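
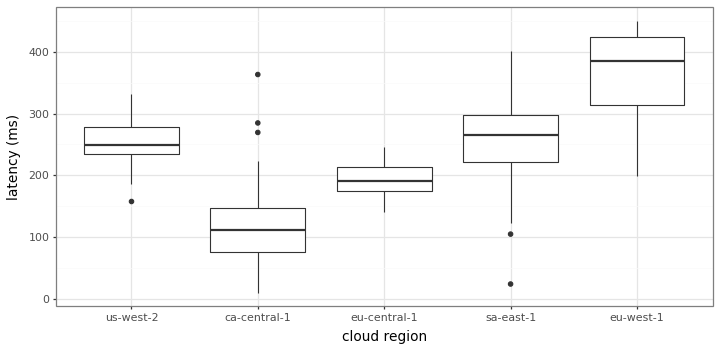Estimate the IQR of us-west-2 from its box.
≈ 50

Q3 ≈ 275, Q1 ≈ 225; IQR ≈ 50.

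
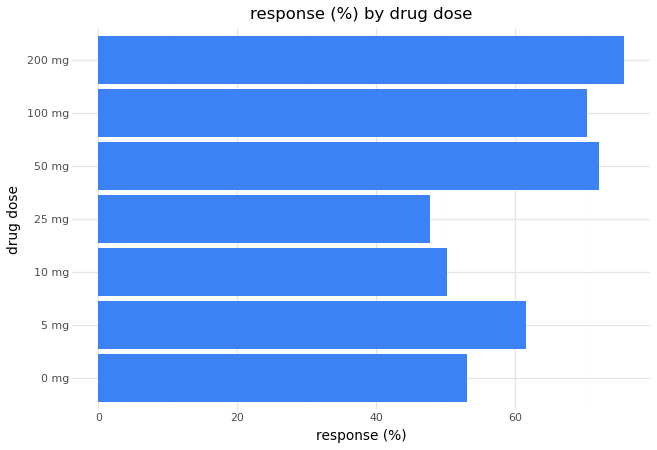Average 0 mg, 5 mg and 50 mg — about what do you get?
(50 + 60 + 70) / 3 ≈ 60.

≈ 60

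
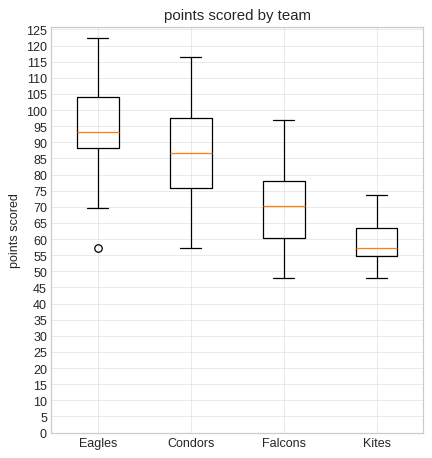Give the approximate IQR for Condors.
≈ 25

Q3 ≈ 100, Q1 ≈ 75; IQR ≈ 25.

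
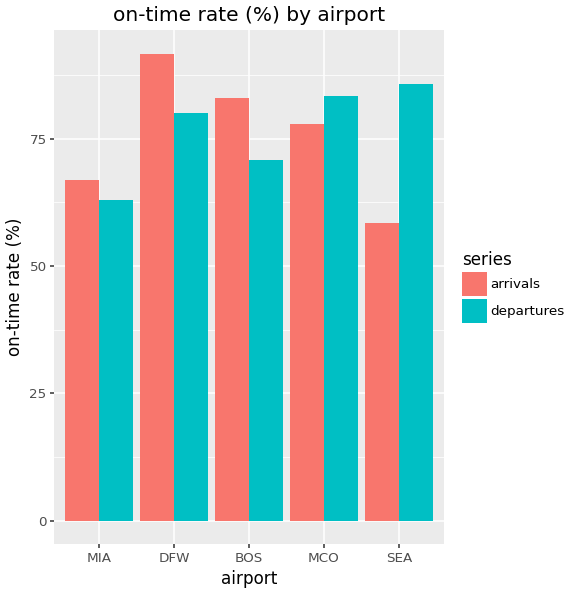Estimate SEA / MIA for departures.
≈ 1.5×

SEA ≈ 90, MIA ≈ 60; 90/60 ≈ 1.5.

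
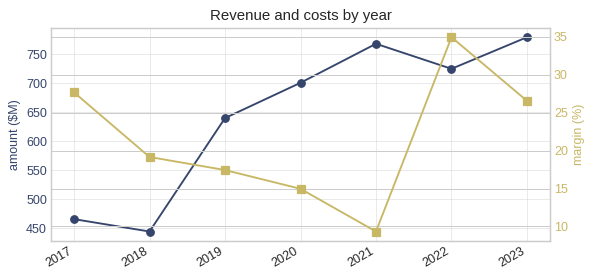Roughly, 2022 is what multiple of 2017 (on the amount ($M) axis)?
≈ 1.56×

2022 ≈ 700, 2017 ≈ 450; 700/450 ≈ 1.56.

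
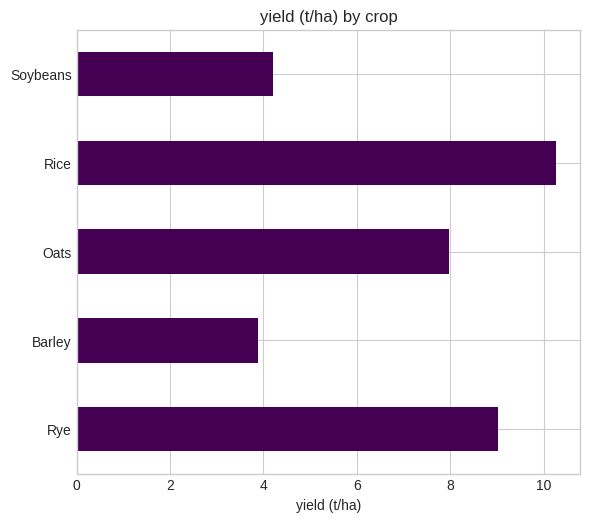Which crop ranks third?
Oats

Top 4: Rice ≈ 10, Rye ≈ 9, Oats ≈ 8, Soybeans ≈ 4.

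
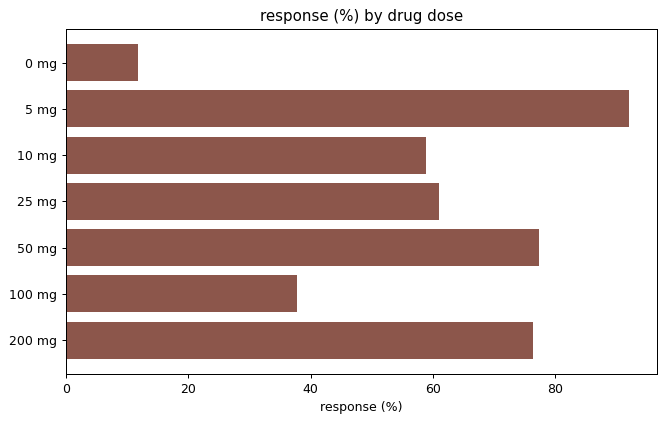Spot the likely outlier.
0 mg

0 mg ≈ 10; the rest sit between ≈ 40 and ≈ 90.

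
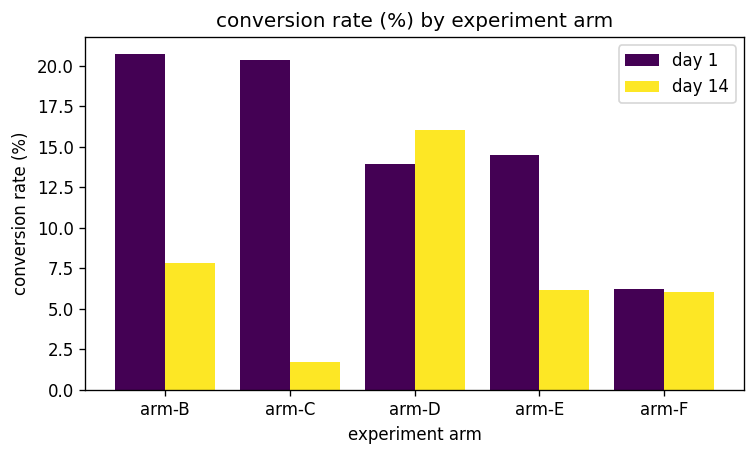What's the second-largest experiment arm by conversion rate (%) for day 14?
arm-B

Top 3 for day 14: arm-D ≈ 16, arm-B ≈ 8, arm-E ≈ 6.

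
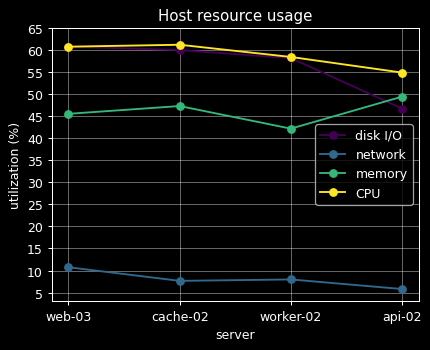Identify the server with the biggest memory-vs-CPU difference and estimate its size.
worker-02: memory ≈ 40, CPU ≈ 60 → gap ≈ 20. Next-largest (web-03) is only ≈ 15.

worker-02, ≈ 20 %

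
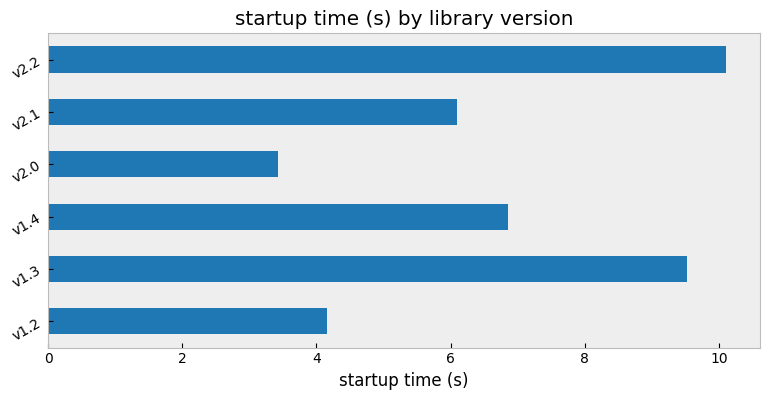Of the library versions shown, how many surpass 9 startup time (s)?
Above 9: v1.3, v2.2.

2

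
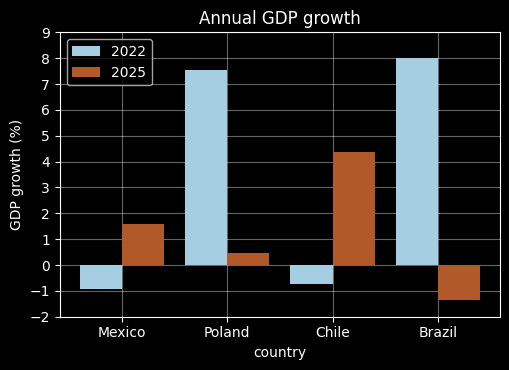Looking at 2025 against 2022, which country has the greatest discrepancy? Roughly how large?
Brazil: 2025 ≈ -1, 2022 ≈ 8 → gap ≈ 9. Next-largest (Poland) is only ≈ 8.

Brazil, ≈ 9 %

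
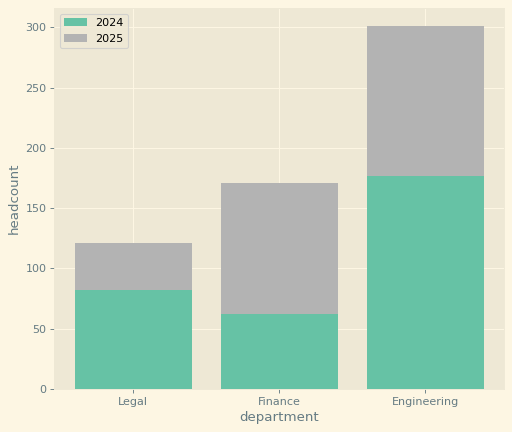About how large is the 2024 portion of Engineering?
≈ 200

2024 top ≈ 200, bottom ≈ 0; segment ≈ 200.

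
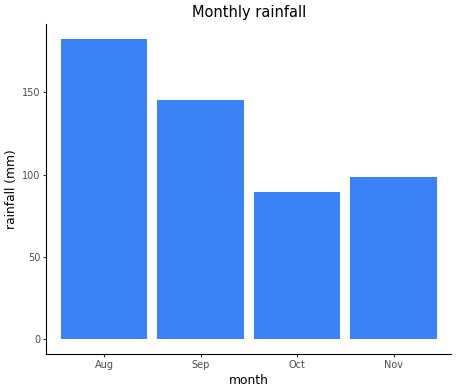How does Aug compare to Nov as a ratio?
≈ 1.8×

Aug ≈ 180, Nov ≈ 100; 180/100 ≈ 1.8.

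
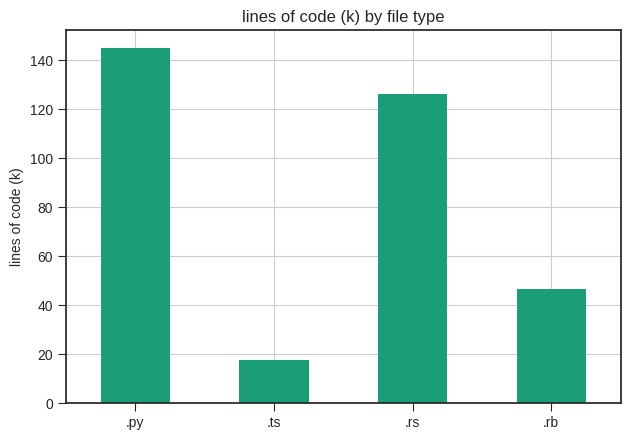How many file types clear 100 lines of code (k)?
Above 100: .py, .rs.

2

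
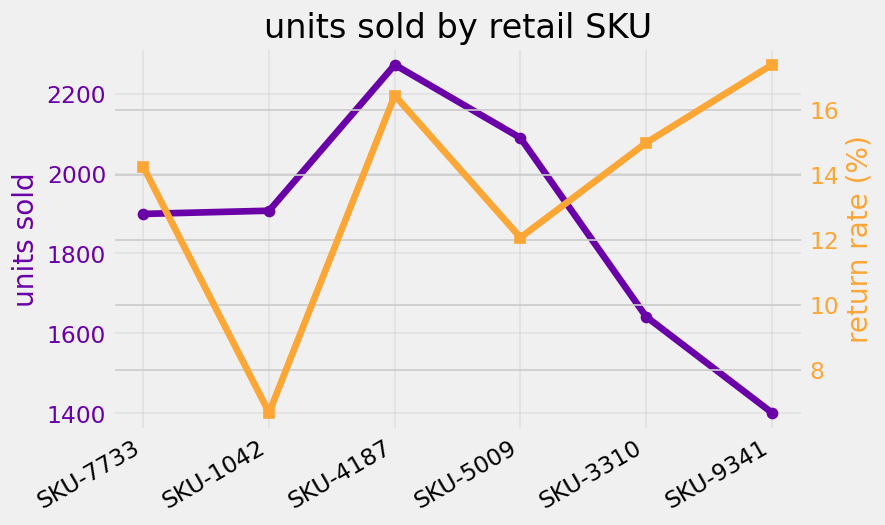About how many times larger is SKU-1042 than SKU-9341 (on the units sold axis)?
SKU-1042 ≈ 1900, SKU-9341 ≈ 1400; 1900/1400 ≈ 1.36.

≈ 1.36×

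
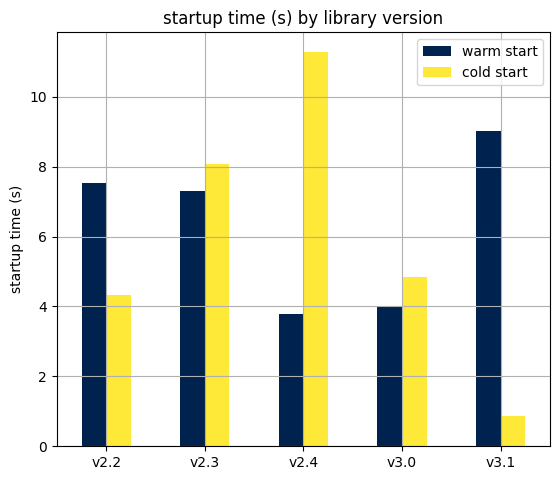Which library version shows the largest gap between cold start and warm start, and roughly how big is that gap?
v3.1: cold start ≈ 1, warm start ≈ 9 → gap ≈ 8. Next-largest (v2.4) is only ≈ 7.

v3.1, ≈ 8 s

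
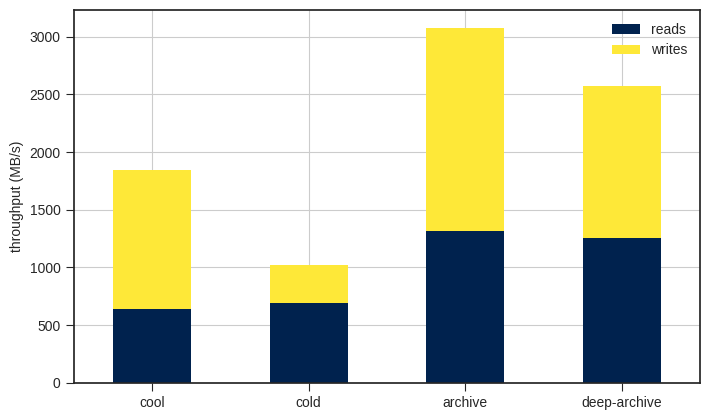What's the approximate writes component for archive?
writes top ≈ 3000, bottom ≈ 1500; segment ≈ 1500.

≈ 1500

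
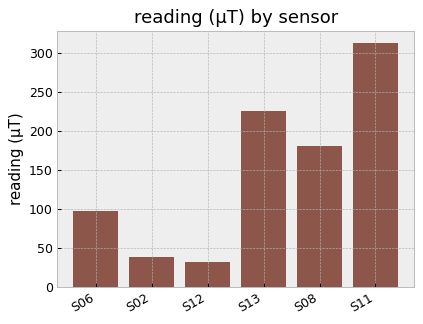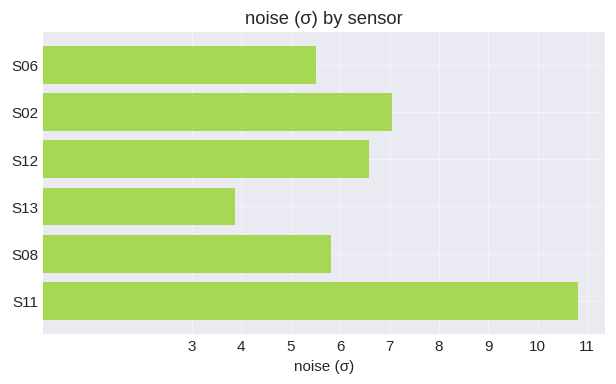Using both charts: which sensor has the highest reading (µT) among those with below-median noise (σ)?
S13

Chart 2 median noise (σ) ≈ 6; below-median sensors: S06, S13, S08. Among those, S13 has the highest reading (µT) (≈ 250).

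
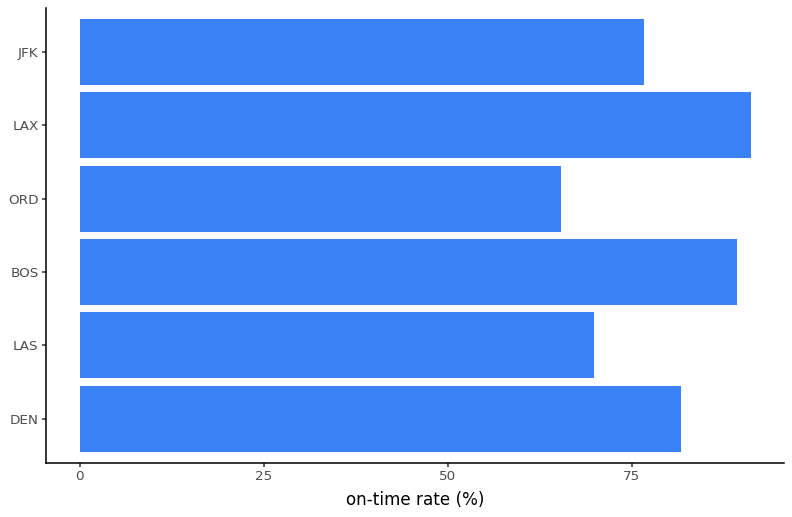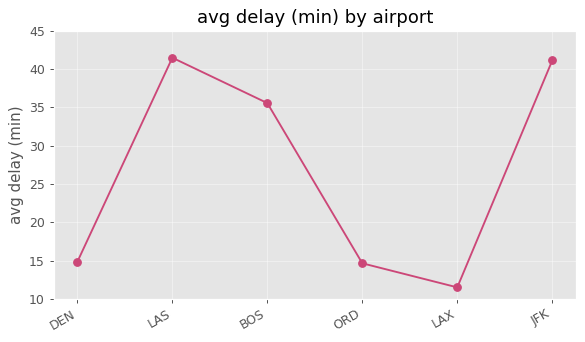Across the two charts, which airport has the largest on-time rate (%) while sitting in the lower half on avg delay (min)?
Chart 2 median avg delay (min) ≈ 25; below-median airports: DEN, ORD, LAX. Among those, LAX has the highest on-time rate (%) (≈ 90).

LAX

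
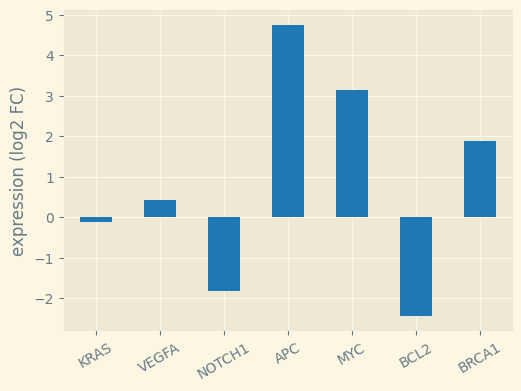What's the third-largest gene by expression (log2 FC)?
Top 4: APC ≈ 5, MYC ≈ 3, BRCA1 ≈ 2, VEGFA ≈ 0.

BRCA1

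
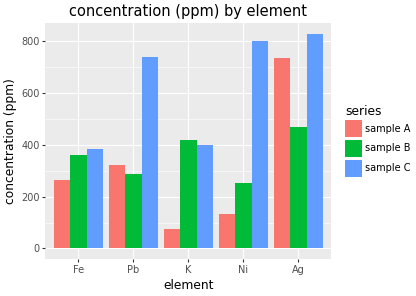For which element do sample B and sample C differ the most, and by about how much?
Ni, ≈ 500 ppm

Ni: sample B ≈ 300, sample C ≈ 800 → gap ≈ 500. Next-largest (Pb) is only ≈ 400.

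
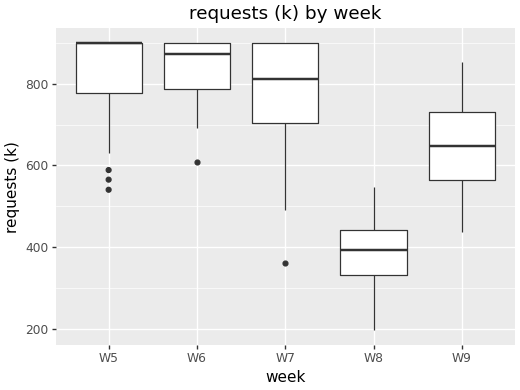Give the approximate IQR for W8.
Q3 ≈ 450, Q1 ≈ 350; IQR ≈ 100.

≈ 100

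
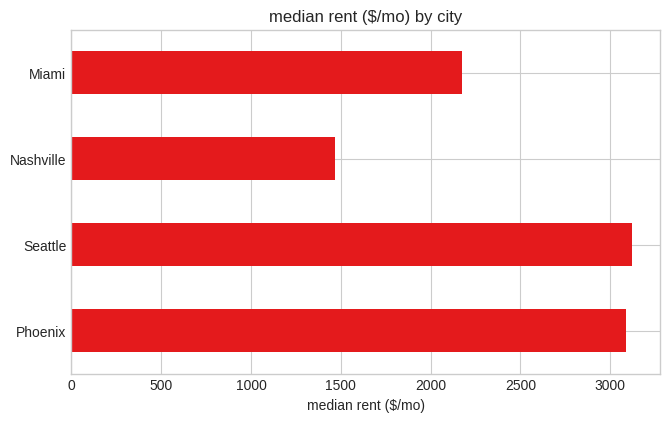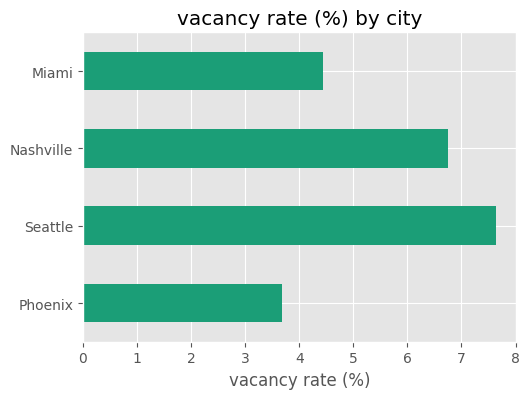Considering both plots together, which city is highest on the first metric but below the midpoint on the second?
Chart 2 median vacancy rate (%) ≈ 6; below-median cities: Phoenix, Miami. Among those, Phoenix has the highest median rent ($/mo) (≈ 3000).

Phoenix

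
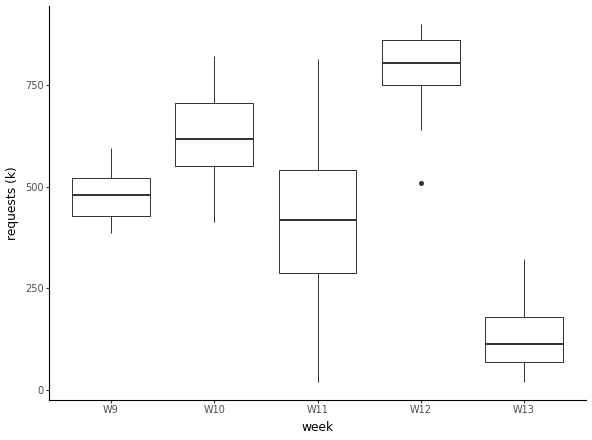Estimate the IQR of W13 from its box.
≈ 100

Q3 ≈ 200, Q1 ≈ 100; IQR ≈ 100.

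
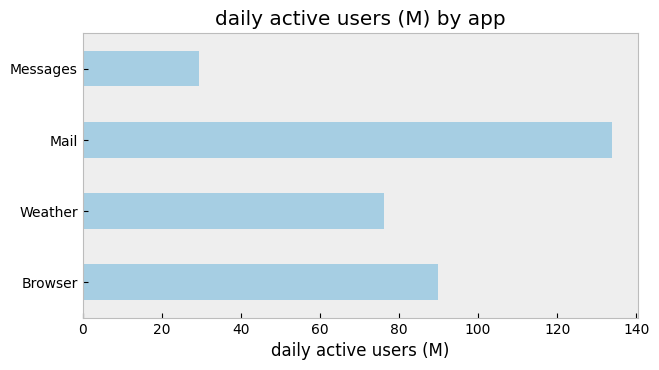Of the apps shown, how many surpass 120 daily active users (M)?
1

Above 120: Mail.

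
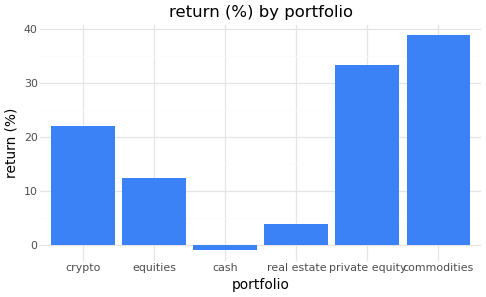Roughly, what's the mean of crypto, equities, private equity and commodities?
(20 + 10 + 35 + 40) / 4 ≈ 26.

≈ 26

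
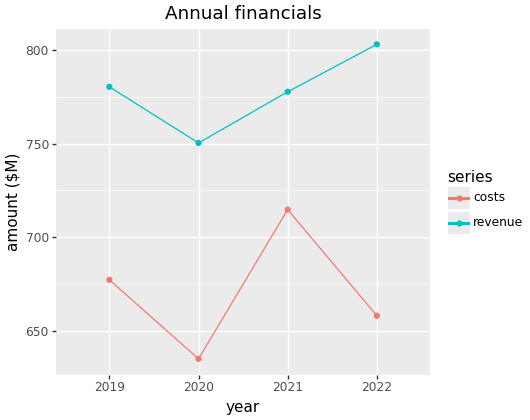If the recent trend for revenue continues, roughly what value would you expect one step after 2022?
≈ 820

Last three: 760, 780, 800 → slope ≈ 20/step → next ≈ 820.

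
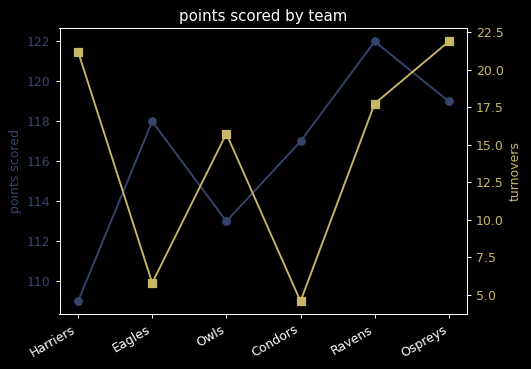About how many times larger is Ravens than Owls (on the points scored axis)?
≈ 1.09×

Ravens ≈ 122, Owls ≈ 112; 122/112 ≈ 1.09.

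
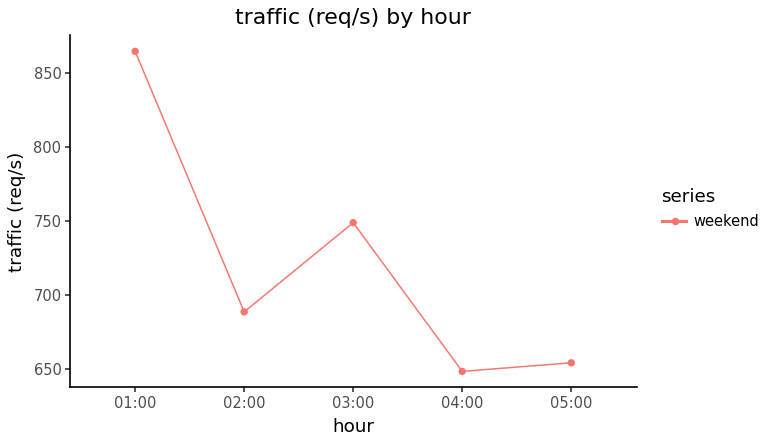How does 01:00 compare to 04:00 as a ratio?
≈ 1.34×

01:00 ≈ 860, 04:00 ≈ 640; 860/640 ≈ 1.34.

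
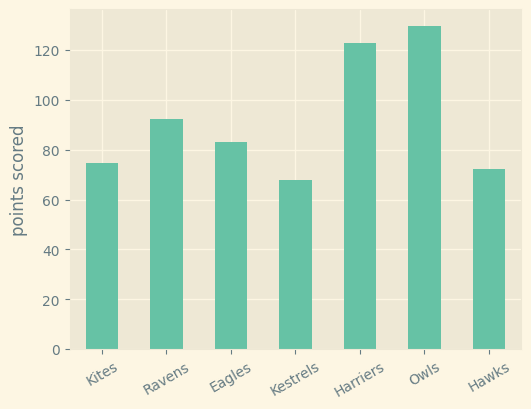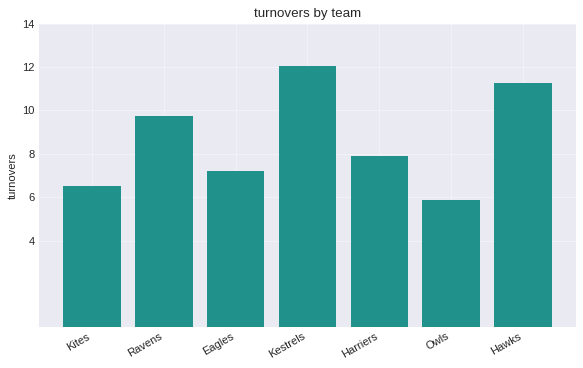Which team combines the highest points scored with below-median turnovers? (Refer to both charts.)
Chart 2 median turnovers ≈ 8; below-median teams: Kites, Eagles, Owls. Among those, Owls has the highest points scored (≈ 120).

Owls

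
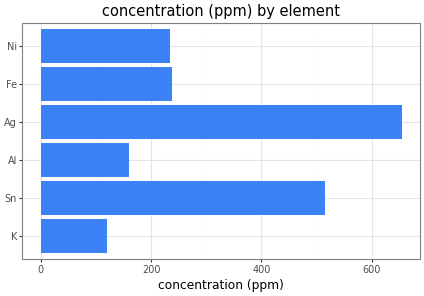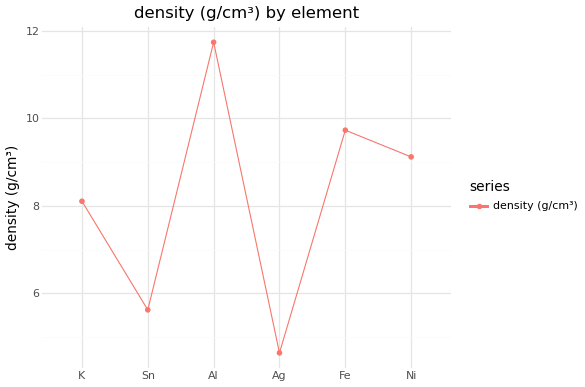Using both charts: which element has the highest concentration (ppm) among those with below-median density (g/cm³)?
Ag

Chart 2 median density (g/cm³) ≈ 8; below-median elements: K, Sn, Ag. Among those, Ag has the highest concentration (ppm) (≈ 700).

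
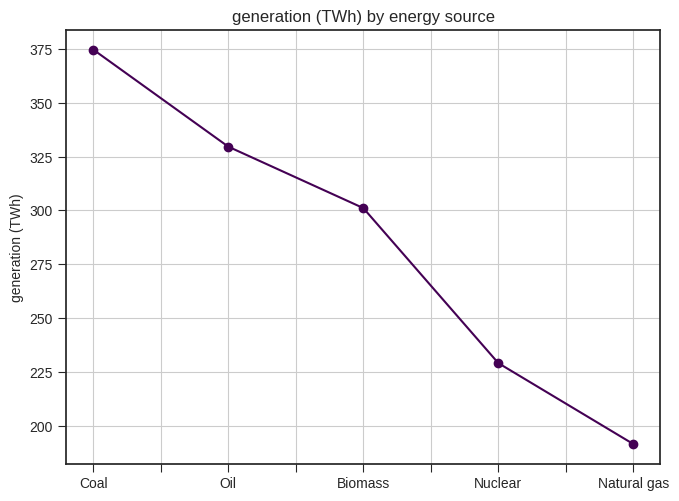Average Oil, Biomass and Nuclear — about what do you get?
≈ 280

(320 + 300 + 220) / 3 ≈ 280.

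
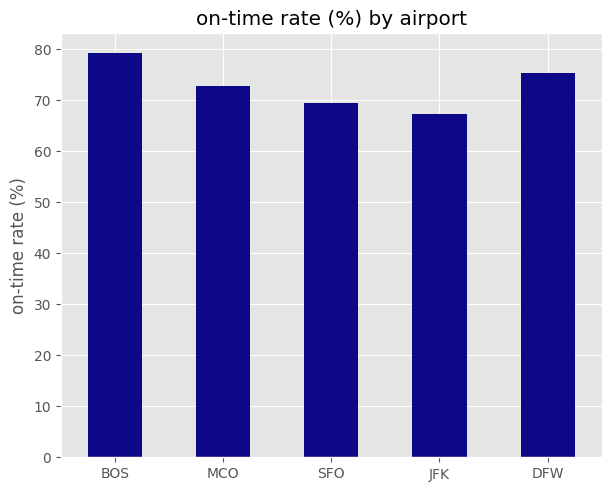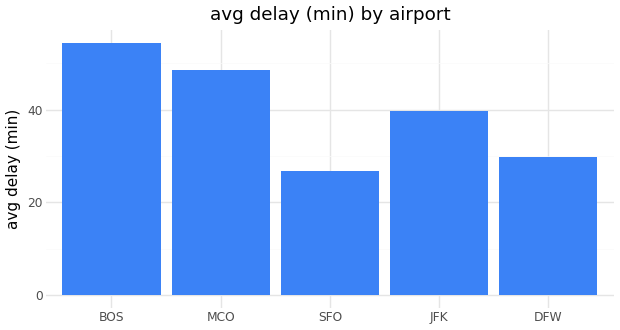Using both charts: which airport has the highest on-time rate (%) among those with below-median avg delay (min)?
Chart 2 median avg delay (min) ≈ 40; below-median airports: SFO, DFW. Among those, DFW has the highest on-time rate (%) (≈ 80).

DFW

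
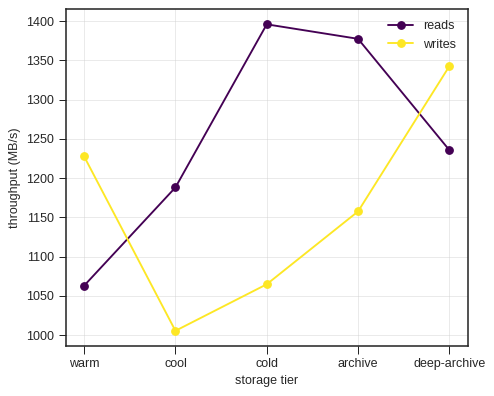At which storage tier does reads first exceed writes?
cool

warm: reads ≈ 1050 vs writes ≈ 1250 (not yet); cool: reads ≈ 1200 vs writes ≈ 1000 (first crossover).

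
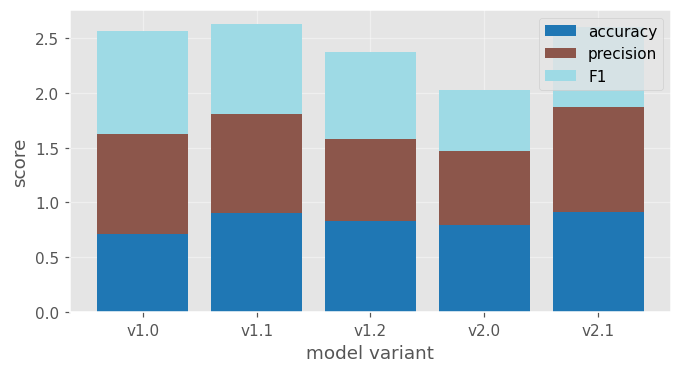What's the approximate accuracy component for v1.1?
accuracy top ≈ 1.0, bottom ≈ 0.0; segment ≈ 1.0.

≈ 1.0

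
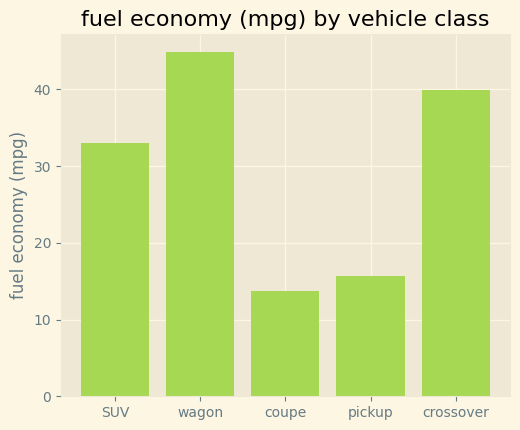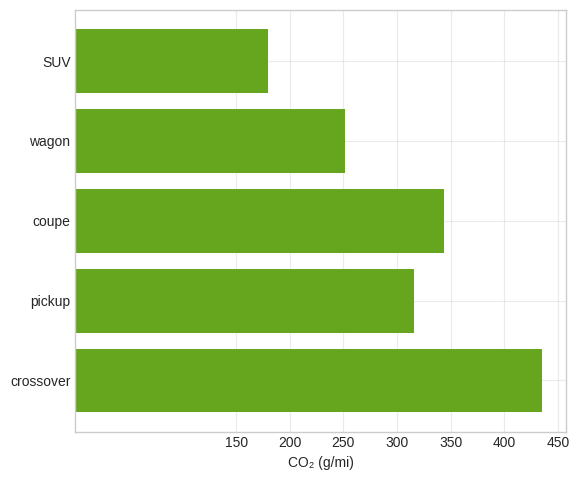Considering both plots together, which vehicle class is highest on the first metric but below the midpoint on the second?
Chart 2 median CO₂ (g/mi) ≈ 300; below-median vehicle classes: SUV, wagon. Among those, wagon has the highest fuel economy (mpg) (≈ 45).

wagon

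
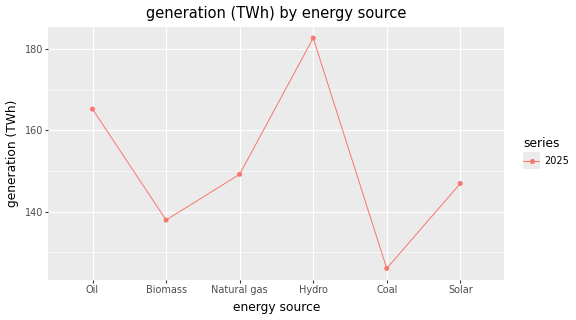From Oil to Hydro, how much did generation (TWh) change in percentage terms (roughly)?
≈ +12.1%

Oil ≈ 165, Hydro ≈ 185; (185 − 165) / 165 ≈ +12.1%.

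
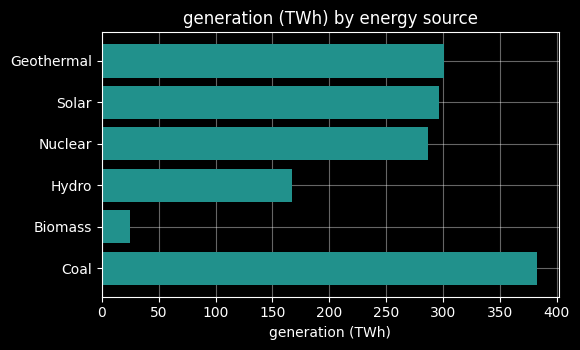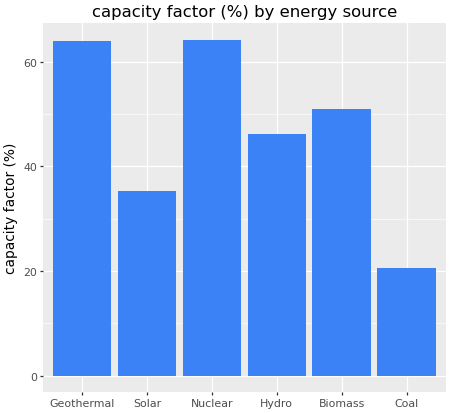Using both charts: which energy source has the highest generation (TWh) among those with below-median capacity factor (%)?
Coal

Chart 2 median capacity factor (%) ≈ 50; below-median energy sources: Solar, Hydro, Coal. Among those, Coal has the highest generation (TWh) (≈ 400).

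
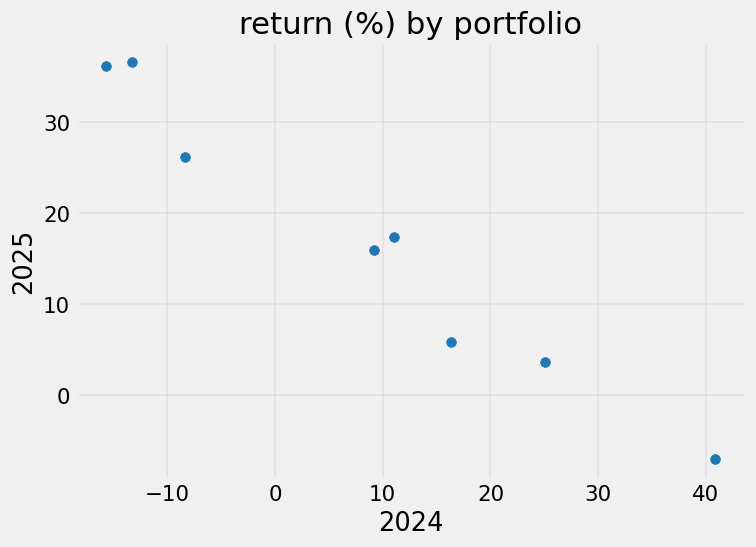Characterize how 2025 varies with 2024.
Points are negatively correlated; strong (|r| ≈ 1.0).

negative, strong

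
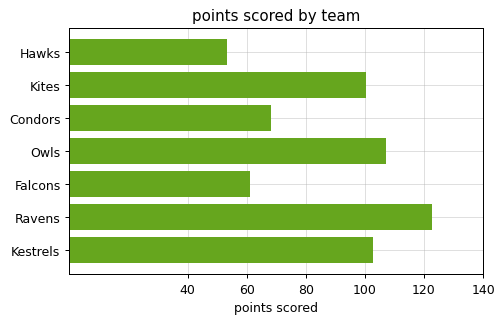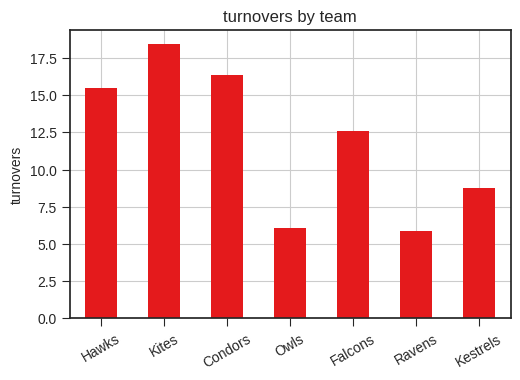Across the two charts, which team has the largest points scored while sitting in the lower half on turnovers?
Ravens

Chart 2 median turnovers ≈ 12; below-median teams: Owls, Ravens, Kestrels. Among those, Ravens has the highest points scored (≈ 120).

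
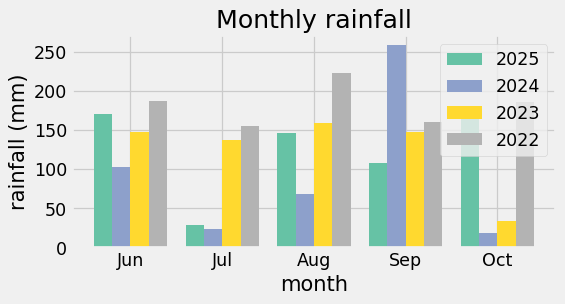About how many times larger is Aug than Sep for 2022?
Aug ≈ 225, Sep ≈ 150; 225/150 ≈ 1.5.

≈ 1.5×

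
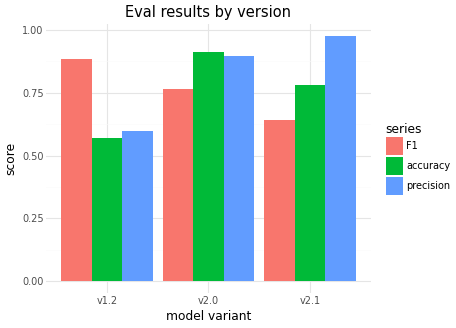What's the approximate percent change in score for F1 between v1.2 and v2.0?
v1.2 ≈ 0.9, v2.0 ≈ 0.8; (0.8 − 0.9) / 0.9 ≈ -11.1%.

≈ -11.1%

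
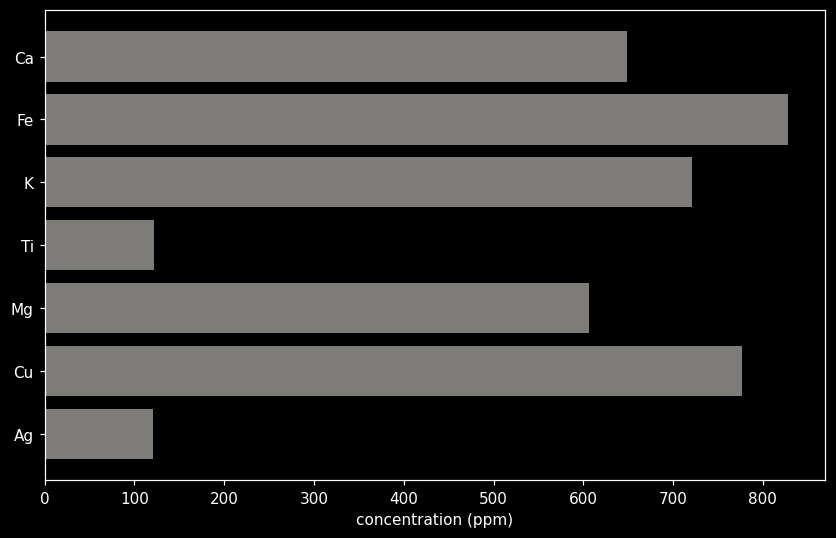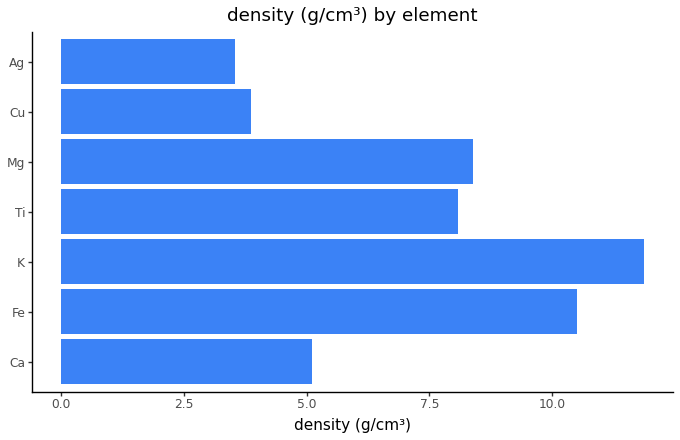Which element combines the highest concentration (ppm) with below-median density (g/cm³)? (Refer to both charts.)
Chart 2 median density (g/cm³) ≈ 8; below-median elements: Ca, Cu, Ag. Among those, Cu has the highest concentration (ppm) (≈ 800).

Cu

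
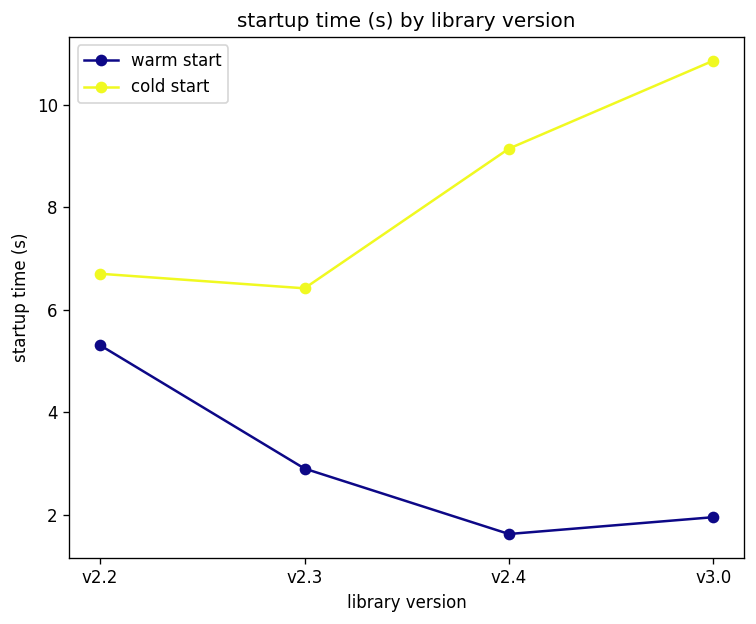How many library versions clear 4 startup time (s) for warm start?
Above 4: v2.2.

1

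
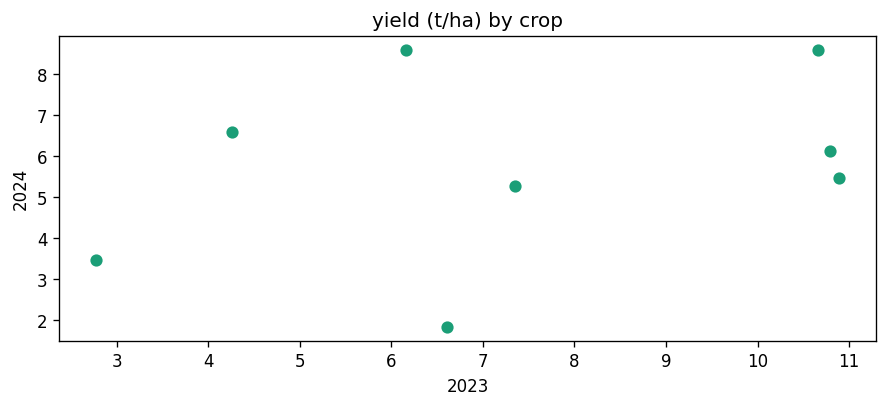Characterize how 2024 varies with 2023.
Points are positively correlated; weak (|r| ≈ 0.3).

positive, weak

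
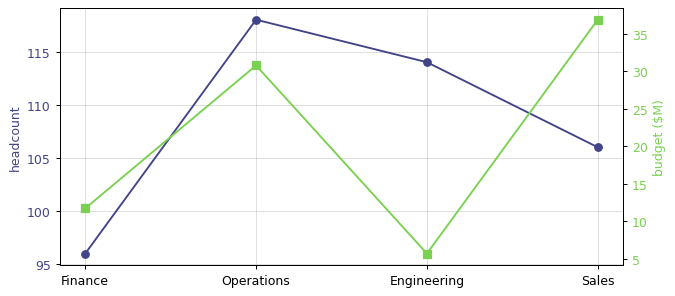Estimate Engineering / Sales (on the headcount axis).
≈ 1.08×

Engineering ≈ 114, Sales ≈ 106; 114/106 ≈ 1.08.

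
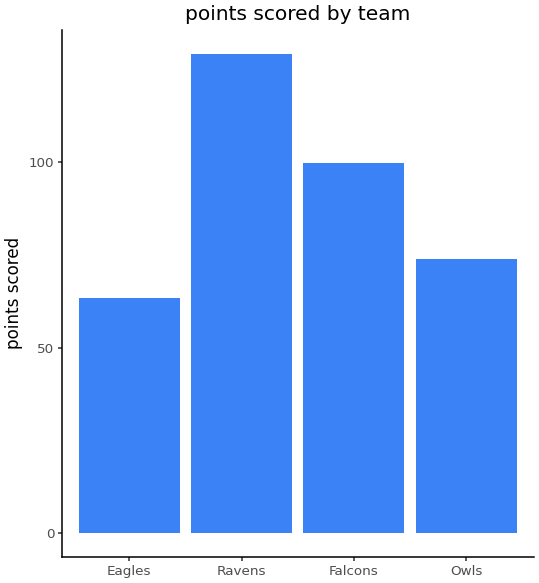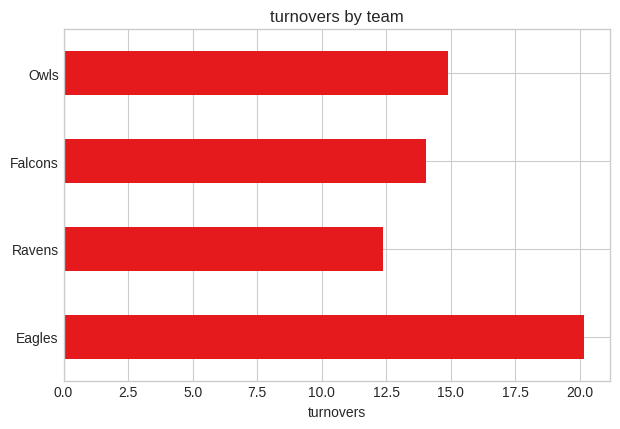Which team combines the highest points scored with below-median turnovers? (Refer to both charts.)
Chart 2 median turnovers ≈ 14; below-median teams: Ravens, Falcons. Among those, Ravens has the highest points scored (≈ 120).

Ravens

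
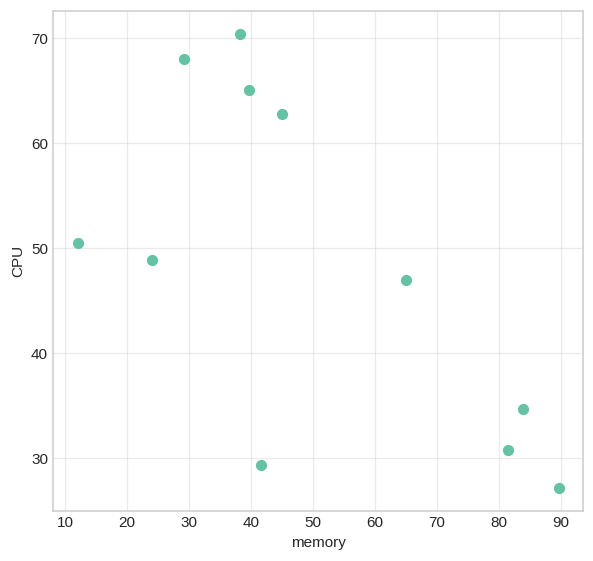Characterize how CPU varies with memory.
negative, moderate

Points are negatively correlated; moderate (|r| ≈ 0.6).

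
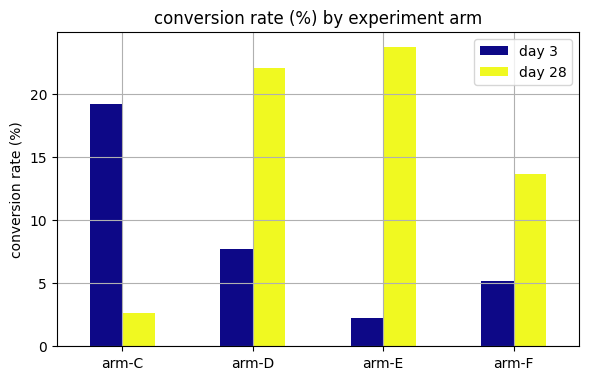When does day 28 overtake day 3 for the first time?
arm-D

arm-C: day 28 ≈ 2 vs day 3 ≈ 20 (not yet); arm-D: day 28 ≈ 22 vs day 3 ≈ 8 (first crossover).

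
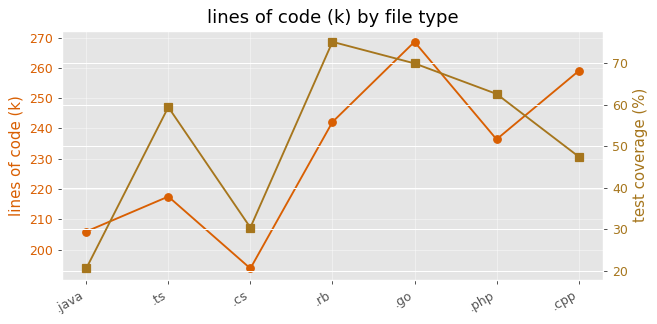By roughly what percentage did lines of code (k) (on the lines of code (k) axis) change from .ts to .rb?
.ts ≈ 220, .rb ≈ 240; (240 − 220) / 220 ≈ +9.1%.

≈ +9.1%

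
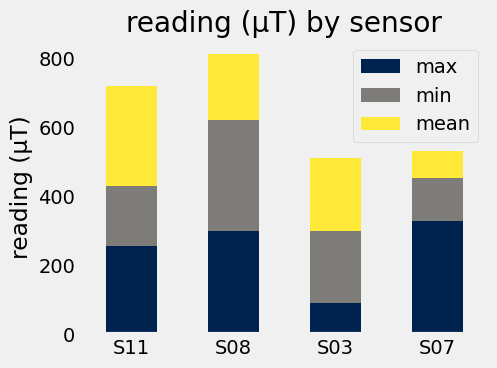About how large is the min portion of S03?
min top ≈ 300, bottom ≈ 100; segment ≈ 200.

≈ 200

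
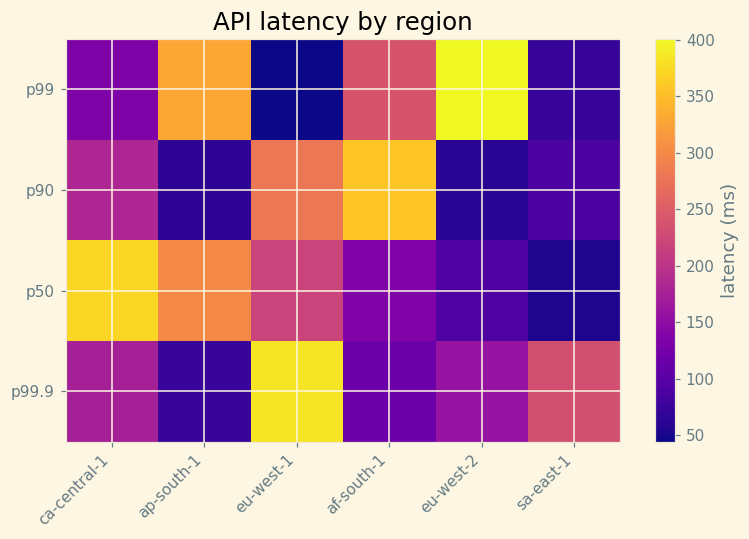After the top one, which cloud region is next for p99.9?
sa-east-1

Top 3 for p99.9: eu-west-1 ≈ 400, sa-east-1 ≈ 250, ca-central-1 ≈ 150.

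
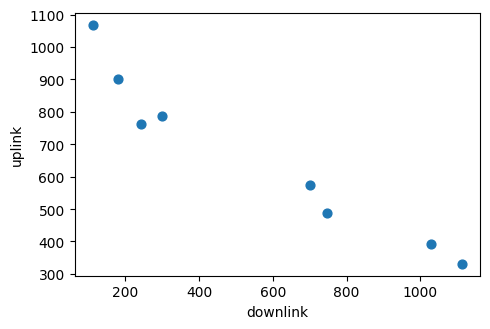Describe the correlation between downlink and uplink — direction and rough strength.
negative, strong

Points are negatively correlated; strong (|r| ≈ 1.0).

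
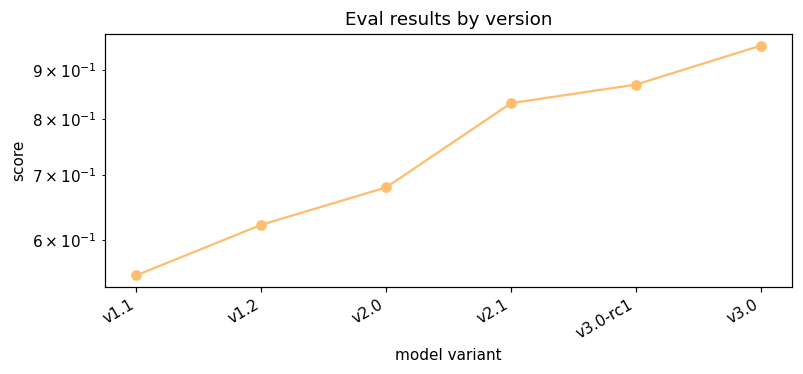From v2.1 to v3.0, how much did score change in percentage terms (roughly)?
v2.1 ≈ 0.85, v3.0 ≈ 0.95; (0.95 − 0.85) / 0.85 ≈ +11.8%.

≈ +11.8%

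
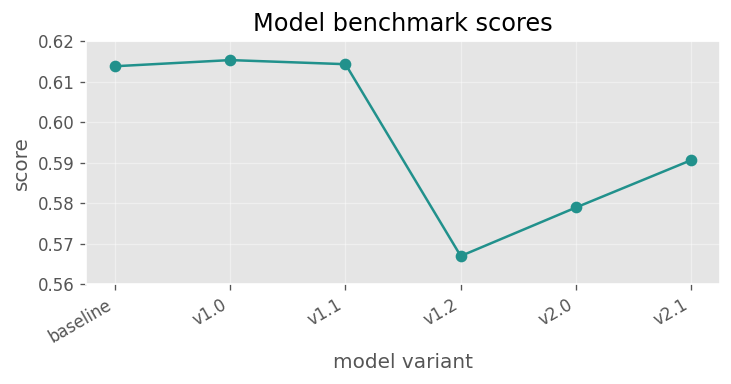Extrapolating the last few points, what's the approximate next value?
Last three: 0.57, 0.58, 0.59 → slope ≈ 0.01/step → next ≈ 0.6.

≈ 0.6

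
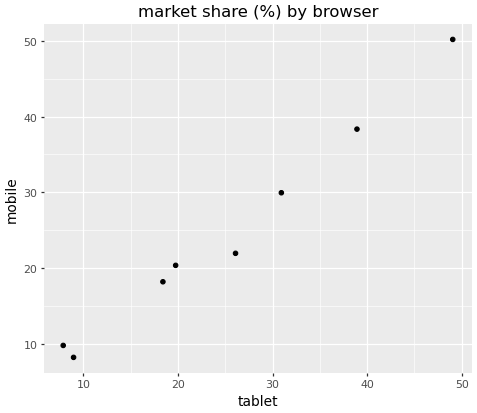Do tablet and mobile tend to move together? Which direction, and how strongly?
Points are positively correlated; strong (|r| ≈ 1.0).

positive, strong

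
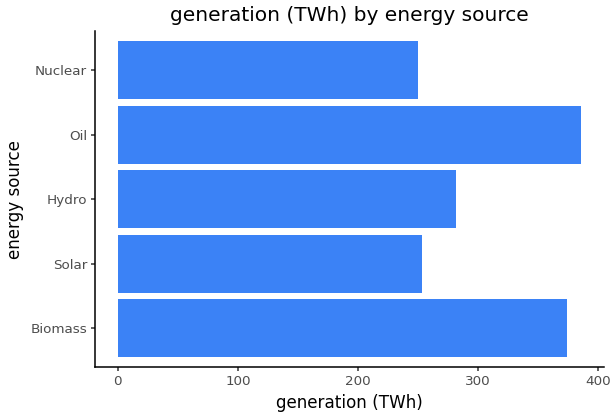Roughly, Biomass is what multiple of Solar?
Biomass ≈ 350, Solar ≈ 250; 350/250 ≈ 1.4.

≈ 1.4×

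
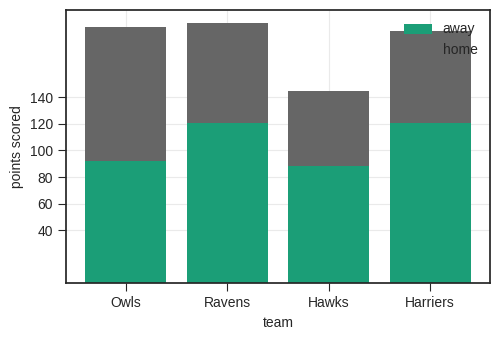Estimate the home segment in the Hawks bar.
≈ 60

home top ≈ 140, bottom ≈ 80; segment ≈ 60.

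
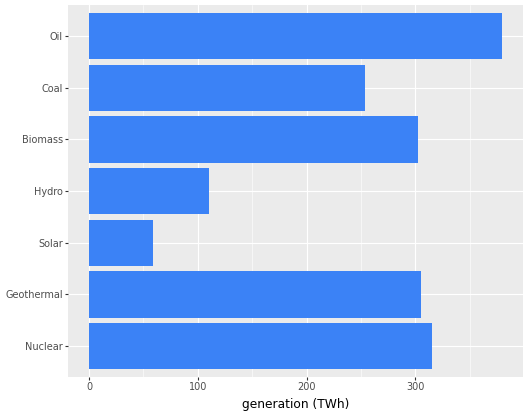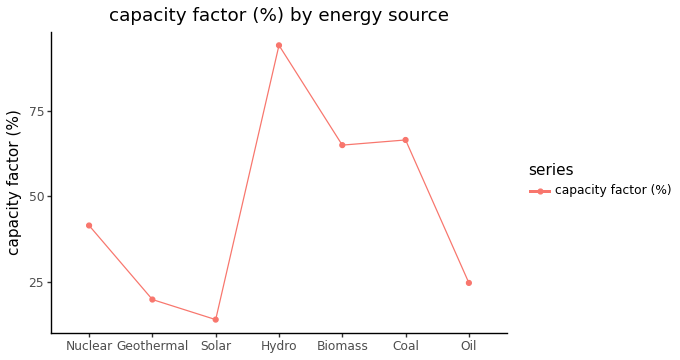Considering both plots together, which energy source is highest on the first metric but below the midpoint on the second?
Chart 2 median capacity factor (%) ≈ 40; below-median energy sources: Geothermal, Solar, Oil. Among those, Oil has the highest generation (TWh) (≈ 400).

Oil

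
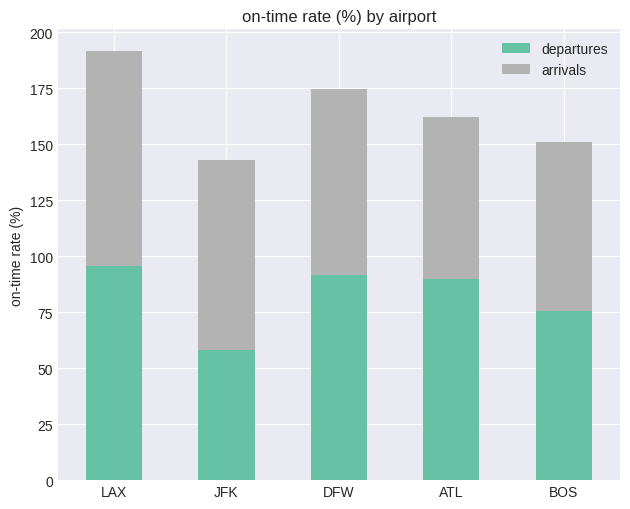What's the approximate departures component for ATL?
departures top ≈ 80, bottom ≈ 0; segment ≈ 80.

≈ 80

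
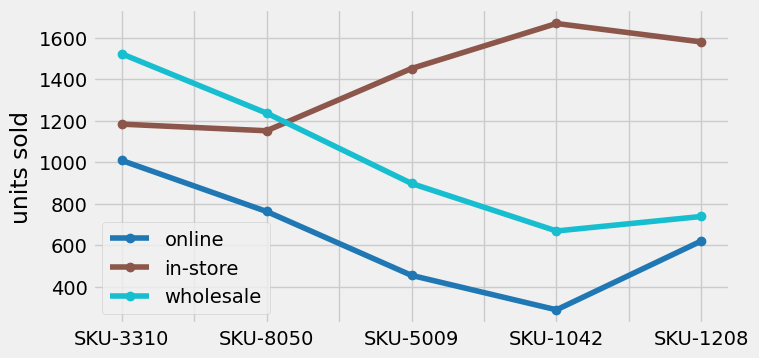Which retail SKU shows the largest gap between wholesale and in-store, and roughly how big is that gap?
SKU-1042: wholesale ≈ 600, in-store ≈ 1600 → gap ≈ 1000. Next-largest (SKU-1208) is only ≈ 800.

SKU-1042, ≈ 1000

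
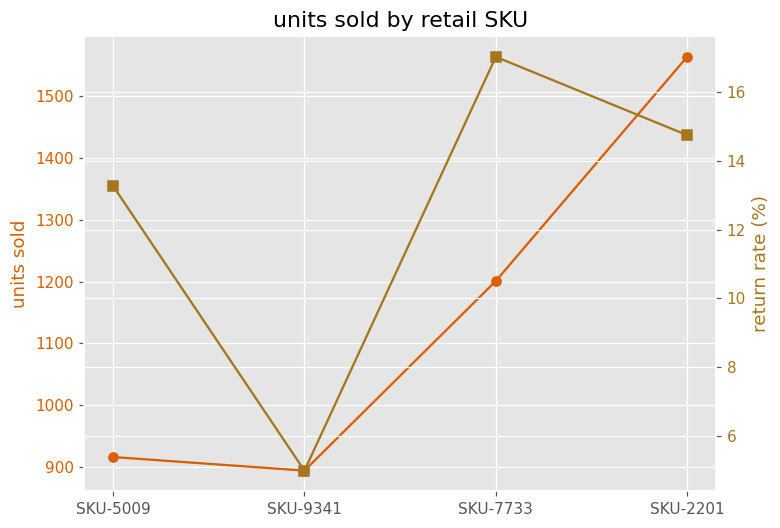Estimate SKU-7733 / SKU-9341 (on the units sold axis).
≈ 1.33×

SKU-7733 ≈ 1200, SKU-9341 ≈ 900; 1200/900 ≈ 1.33.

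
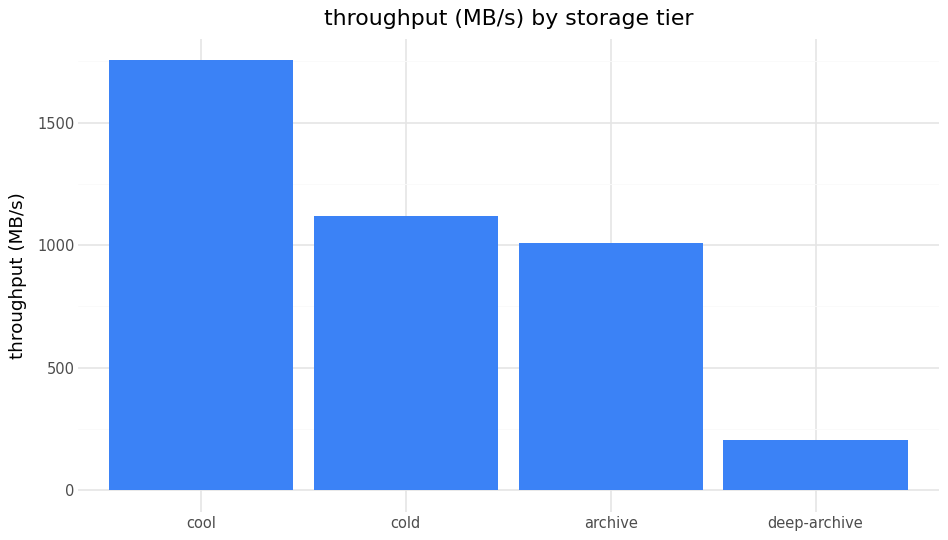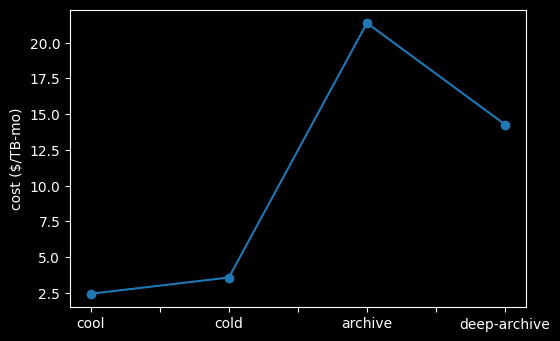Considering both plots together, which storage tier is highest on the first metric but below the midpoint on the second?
cool

Chart 2 median cost ($/TB-mo) ≈ 8; below-median storage tiers: cool, cold. Among those, cool has the highest throughput (MB/s) (≈ 1800).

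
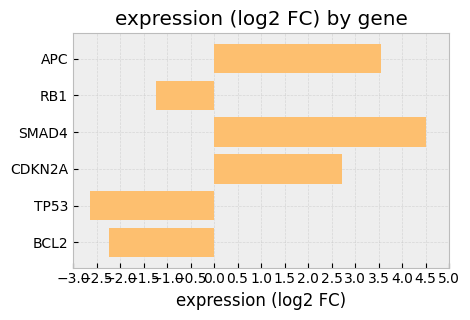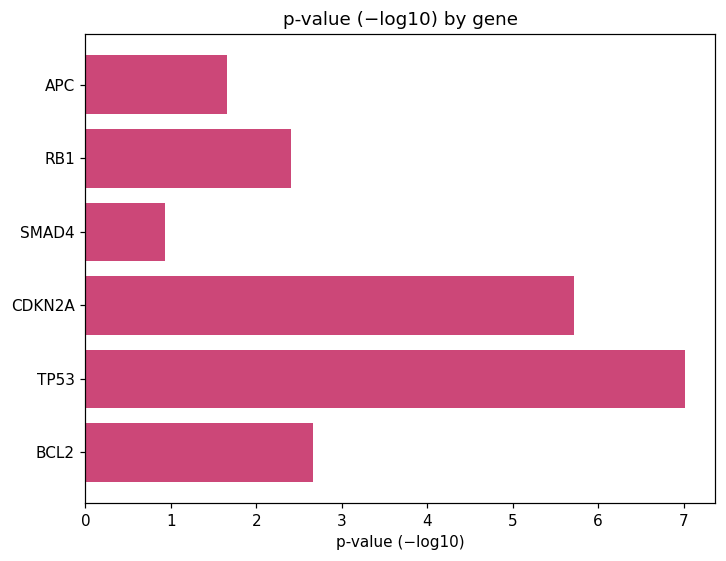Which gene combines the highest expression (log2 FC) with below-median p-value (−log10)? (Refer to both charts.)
SMAD4

Chart 2 median p-value (−log10) ≈ 3; below-median genes: APC, RB1, SMAD4. Among those, SMAD4 has the highest expression (log2 FC) (≈ 4.5).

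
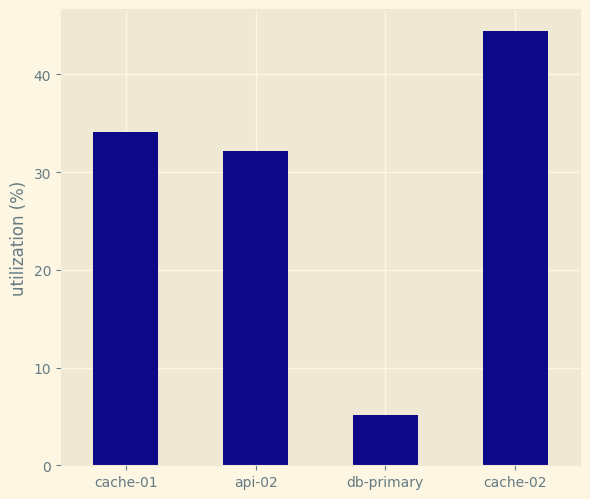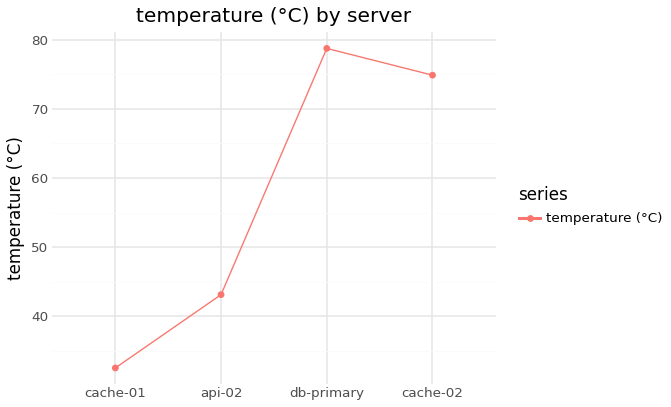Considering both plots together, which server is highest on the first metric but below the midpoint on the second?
cache-01

Chart 2 median temperature (°C) ≈ 60; below-median servers: cache-01, api-02. Among those, cache-01 has the highest utilization (%) (≈ 35).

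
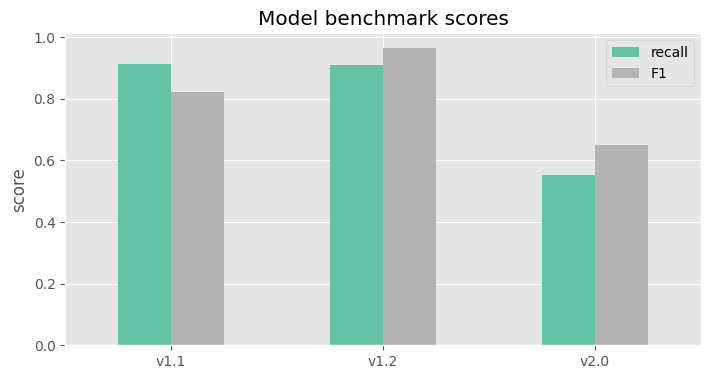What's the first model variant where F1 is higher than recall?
v1.2

v1.1: F1 ≈ 0.8 vs recall ≈ 0.9 (not yet); v1.2: F1 ≈ 1.0 vs recall ≈ 0.9 (first crossover).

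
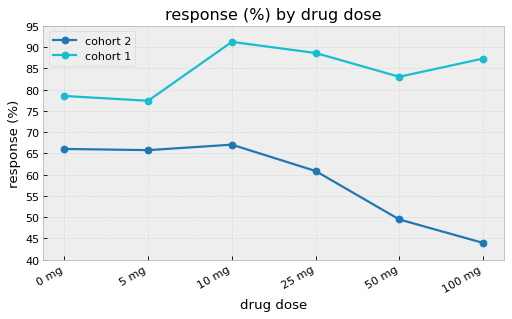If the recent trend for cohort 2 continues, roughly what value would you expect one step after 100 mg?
≈ 37.5

Last three: 60, 50, 45 → slope ≈ -7.5/step → next ≈ 37.5.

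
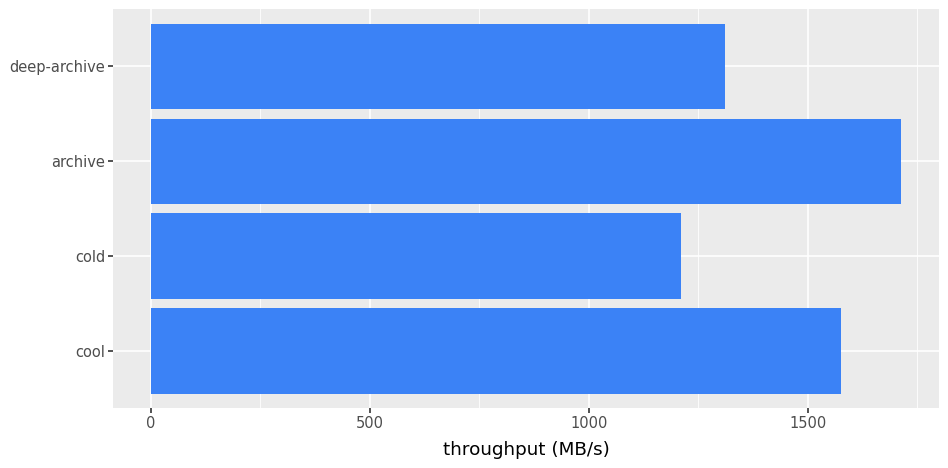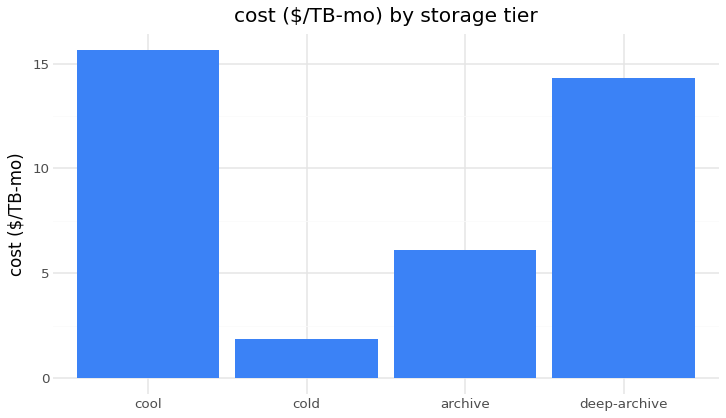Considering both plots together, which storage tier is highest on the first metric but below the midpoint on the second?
archive

Chart 2 median cost ($/TB-mo) ≈ 10; below-median storage tiers: cold, archive. Among those, archive has the highest throughput (MB/s) (≈ 1800).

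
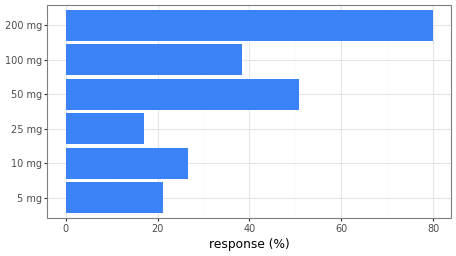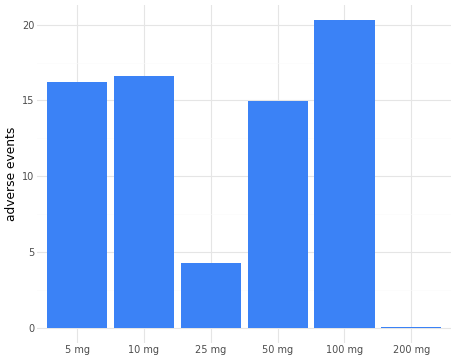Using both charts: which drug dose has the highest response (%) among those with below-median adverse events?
200 mg

Chart 2 median adverse events ≈ 16; below-median drug doses: 25 mg, 50 mg, 200 mg. Among those, 200 mg has the highest response (%) (≈ 80).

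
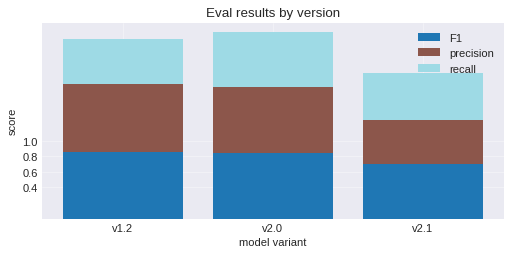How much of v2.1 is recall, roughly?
≈ 0.6

recall top ≈ 1.8, bottom ≈ 1.2; segment ≈ 0.6.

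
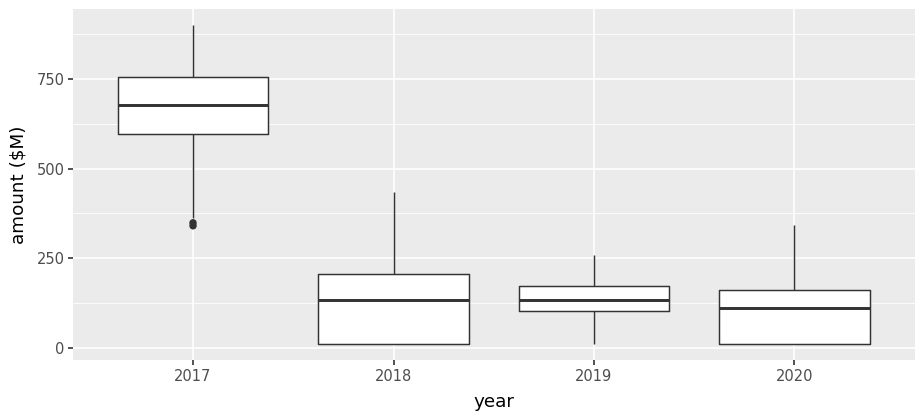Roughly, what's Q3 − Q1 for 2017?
Q3 ≈ 750, Q1 ≈ 600; IQR ≈ 150.

≈ 150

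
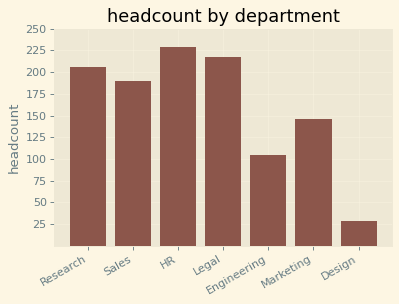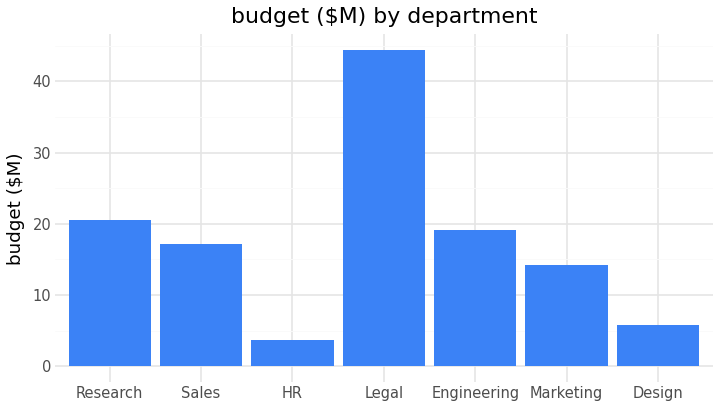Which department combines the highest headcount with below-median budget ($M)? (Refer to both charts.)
HR

Chart 2 median budget ($M) ≈ 15; below-median departments: HR, Marketing, Design. Among those, HR has the highest headcount (≈ 225).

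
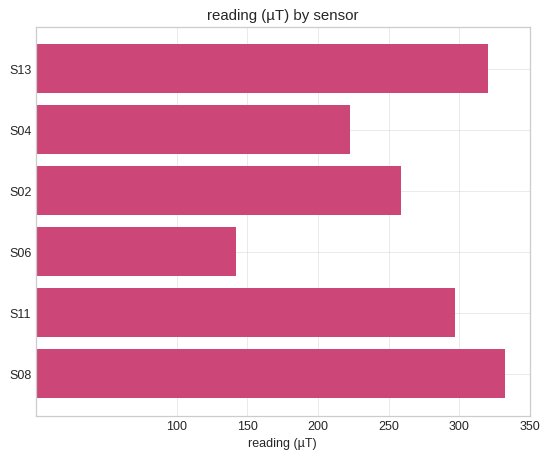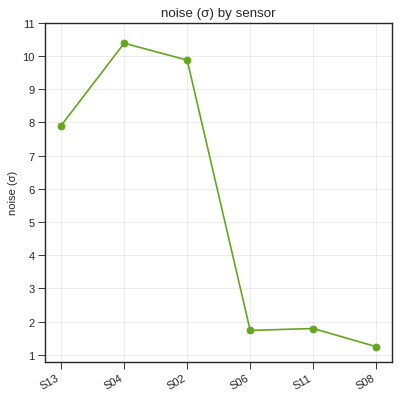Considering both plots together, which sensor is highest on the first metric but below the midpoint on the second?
Chart 2 median noise (σ) ≈ 5; below-median sensors: S06, S11, S08. Among those, S08 has the highest reading (µT) (≈ 350).

S08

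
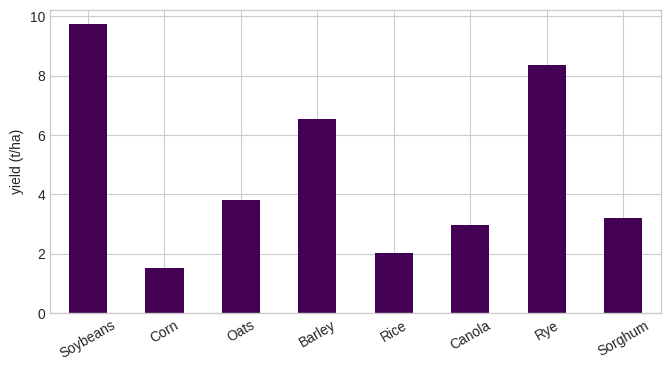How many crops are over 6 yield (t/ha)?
3

Above 6: Soybeans, Barley, Rye.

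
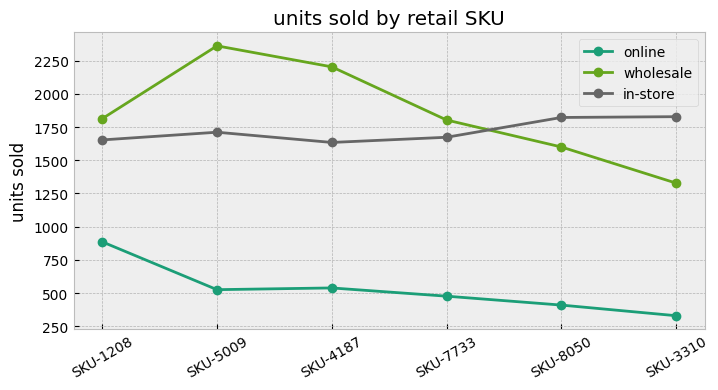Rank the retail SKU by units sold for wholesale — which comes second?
Top 3 for wholesale: SKU-5009 ≈ 2400, SKU-4187 ≈ 2200, SKU-1208 ≈ 1800.

SKU-4187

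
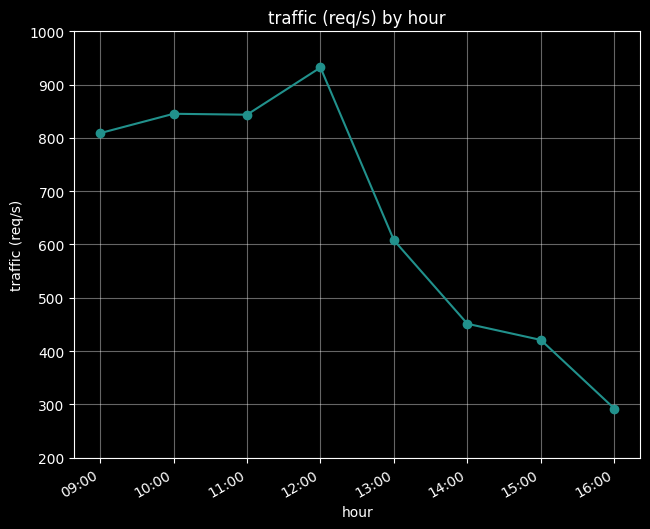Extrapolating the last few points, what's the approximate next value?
≈ 200

Last three: 500, 400, 300 → slope ≈ -100/step → next ≈ 200.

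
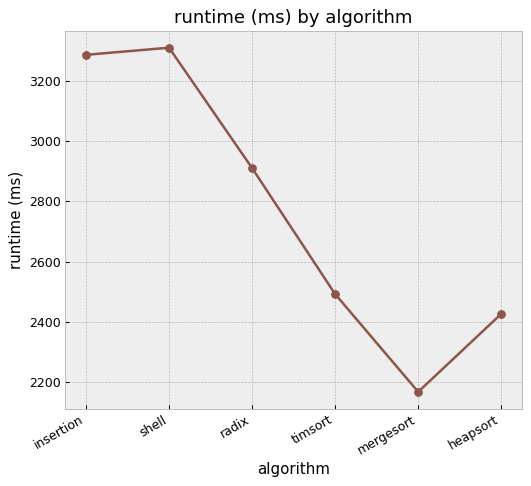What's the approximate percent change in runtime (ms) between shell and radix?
shell ≈ 3300, radix ≈ 2900; (2900 − 3300) / 3300 ≈ -12.1%.

≈ -12.1%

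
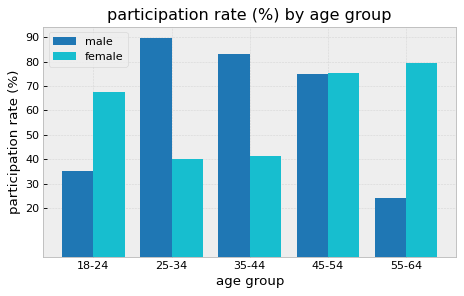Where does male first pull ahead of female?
25-34

18-24: male ≈ 40 vs female ≈ 70 (not yet); 25-34: male ≈ 90 vs female ≈ 40 (first crossover).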